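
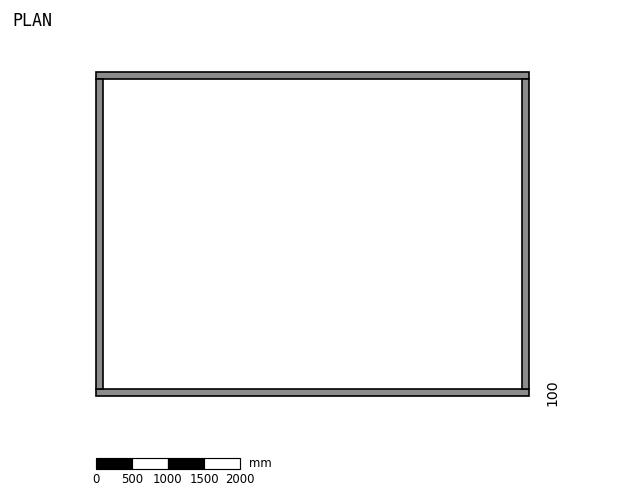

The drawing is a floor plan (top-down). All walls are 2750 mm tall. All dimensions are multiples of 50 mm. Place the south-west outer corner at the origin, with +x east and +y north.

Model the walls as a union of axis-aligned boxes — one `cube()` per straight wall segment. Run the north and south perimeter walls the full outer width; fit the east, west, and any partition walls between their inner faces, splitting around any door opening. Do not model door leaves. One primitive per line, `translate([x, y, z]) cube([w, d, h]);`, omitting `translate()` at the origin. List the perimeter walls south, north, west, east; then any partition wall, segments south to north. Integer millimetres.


cube([6000, 100, 2750]);
translate([0, 4400, 0]) cube([6000, 100, 2750]);
translate([0, 100, 0]) cube([100, 4300, 2750]);
translate([5900, 100, 0]) cube([100, 4300, 2750]);


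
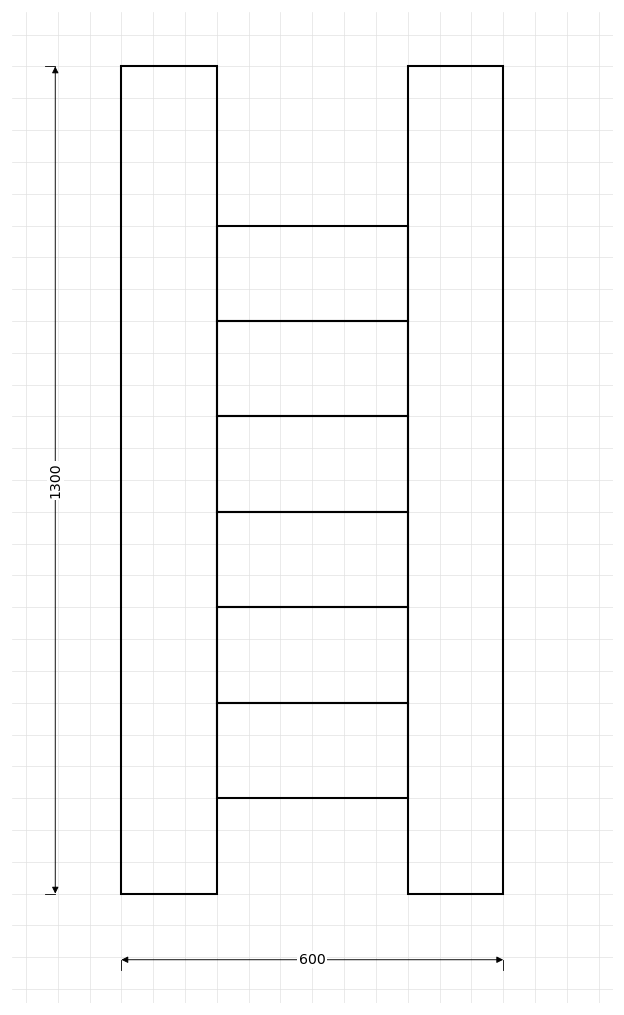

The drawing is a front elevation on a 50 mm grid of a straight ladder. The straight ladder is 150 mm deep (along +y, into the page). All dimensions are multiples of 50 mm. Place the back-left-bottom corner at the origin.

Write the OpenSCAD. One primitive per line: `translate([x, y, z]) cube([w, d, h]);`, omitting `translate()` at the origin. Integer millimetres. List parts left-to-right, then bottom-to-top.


cube([150, 150, 1300]);
translate([150, 0, 150]) cube([300, 150, 150]);
translate([150, 0, 300]) cube([300, 150, 150]);
translate([150, 0, 450]) cube([300, 150, 150]);
translate([150, 0, 600]) cube([300, 150, 150]);
translate([150, 0, 750]) cube([300, 150, 150]);
translate([150, 0, 900]) cube([300, 150, 150]);
translate([450, 0, 0]) cube([150, 150, 1300]);


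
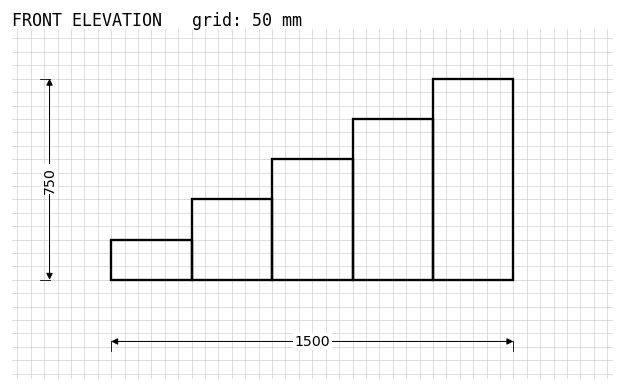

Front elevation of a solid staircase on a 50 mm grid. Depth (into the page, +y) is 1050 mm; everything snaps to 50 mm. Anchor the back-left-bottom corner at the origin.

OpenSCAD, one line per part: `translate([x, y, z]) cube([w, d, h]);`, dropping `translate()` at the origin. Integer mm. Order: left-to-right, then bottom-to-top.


cube([300, 1050, 150]);
translate([300, 0, 0]) cube([300, 1050, 300]);
translate([600, 0, 0]) cube([300, 1050, 450]);
translate([900, 0, 0]) cube([300, 1050, 600]);
translate([1200, 0, 0]) cube([300, 1050, 750]);


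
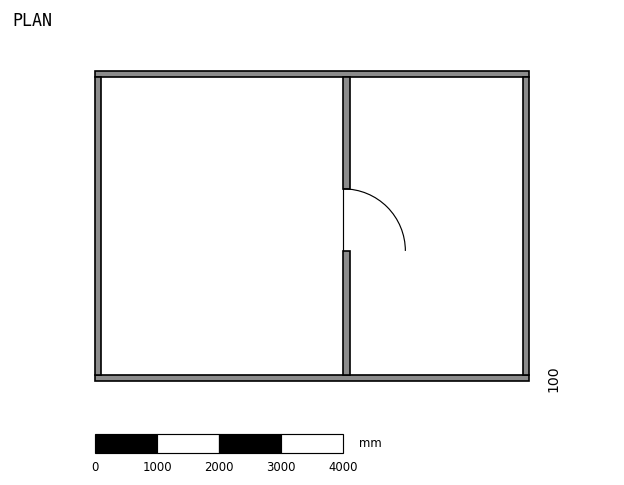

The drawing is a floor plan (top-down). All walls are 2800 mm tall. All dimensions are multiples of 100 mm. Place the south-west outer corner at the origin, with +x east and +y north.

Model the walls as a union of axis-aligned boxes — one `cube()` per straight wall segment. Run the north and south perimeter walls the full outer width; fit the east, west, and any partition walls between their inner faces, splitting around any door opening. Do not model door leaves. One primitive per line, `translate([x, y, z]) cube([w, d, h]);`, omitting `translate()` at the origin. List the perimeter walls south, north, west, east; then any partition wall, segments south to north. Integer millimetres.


cube([7000, 100, 2800]);
translate([0, 4900, 0]) cube([7000, 100, 2800]);
translate([0, 100, 0]) cube([100, 4800, 2800]);
translate([6900, 100, 0]) cube([100, 4800, 2800]);
translate([4000, 100, 0]) cube([100, 2000, 2800]);
translate([4000, 3100, 0]) cube([100, 1800, 2800]);


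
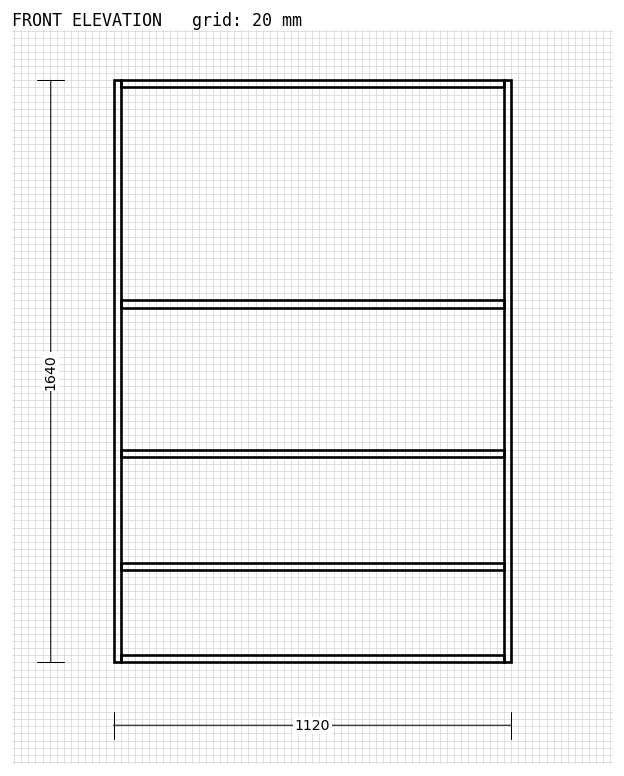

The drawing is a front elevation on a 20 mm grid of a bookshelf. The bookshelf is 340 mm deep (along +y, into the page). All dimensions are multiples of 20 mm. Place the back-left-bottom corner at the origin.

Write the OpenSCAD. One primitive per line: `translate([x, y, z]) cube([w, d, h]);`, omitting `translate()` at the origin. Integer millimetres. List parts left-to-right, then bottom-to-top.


cube([20, 340, 1640]);
translate([20, 0, 0]) cube([1080, 340, 20]);
translate([20, 0, 260]) cube([1080, 340, 20]);
translate([20, 0, 580]) cube([1080, 340, 20]);
translate([20, 0, 1000]) cube([1080, 340, 20]);
translate([20, 0, 1620]) cube([1080, 340, 20]);
translate([1100, 0, 0]) cube([20, 340, 1640]);


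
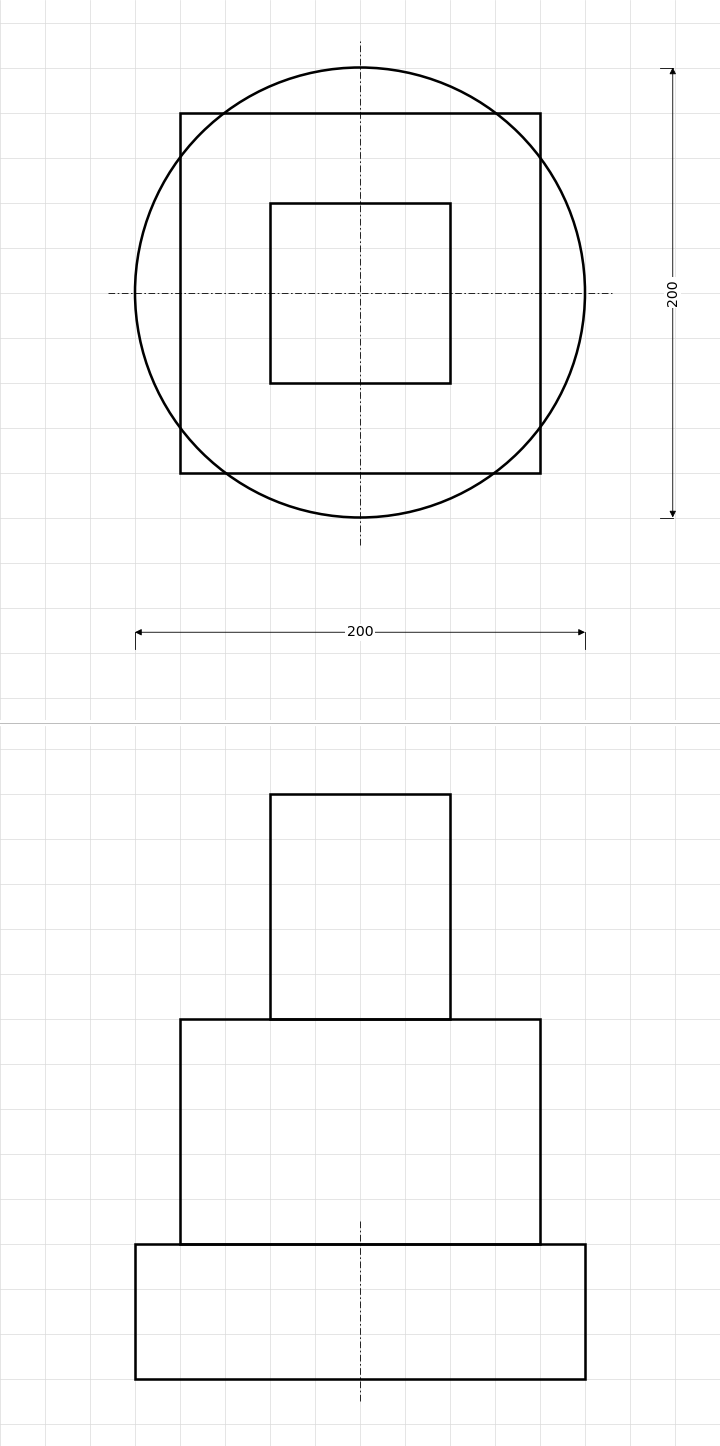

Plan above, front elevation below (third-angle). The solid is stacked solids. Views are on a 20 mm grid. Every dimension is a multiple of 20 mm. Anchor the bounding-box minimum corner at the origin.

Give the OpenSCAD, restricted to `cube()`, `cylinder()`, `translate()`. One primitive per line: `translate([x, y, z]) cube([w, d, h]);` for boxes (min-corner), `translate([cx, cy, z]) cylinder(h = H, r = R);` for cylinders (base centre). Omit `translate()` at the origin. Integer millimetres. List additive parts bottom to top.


translate([100, 100, 0]) cylinder(h = 60, r = 100);
translate([20, 20, 60]) cube([160, 160, 100]);
translate([60, 60, 160]) cube([80, 80, 100]);


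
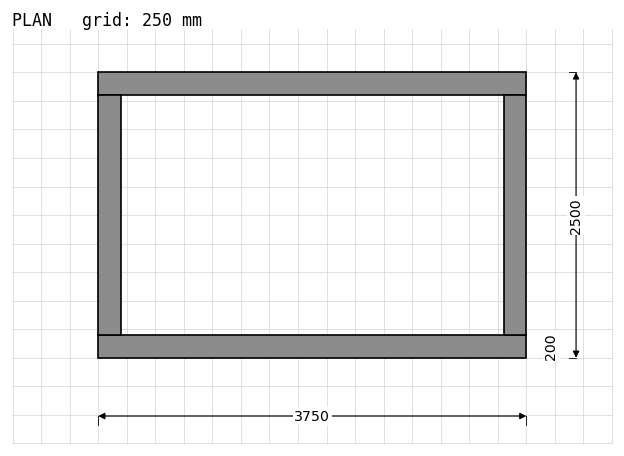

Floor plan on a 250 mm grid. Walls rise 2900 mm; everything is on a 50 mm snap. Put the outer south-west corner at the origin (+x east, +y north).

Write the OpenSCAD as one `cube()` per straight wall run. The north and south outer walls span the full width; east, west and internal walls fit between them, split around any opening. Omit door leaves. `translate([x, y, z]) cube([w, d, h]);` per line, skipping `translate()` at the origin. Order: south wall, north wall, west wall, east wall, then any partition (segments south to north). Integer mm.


cube([3750, 200, 2900]);
translate([0, 2300, 0]) cube([3750, 200, 2900]);
translate([0, 200, 0]) cube([200, 2100, 2900]);
translate([3550, 200, 0]) cube([200, 2100, 2900]);


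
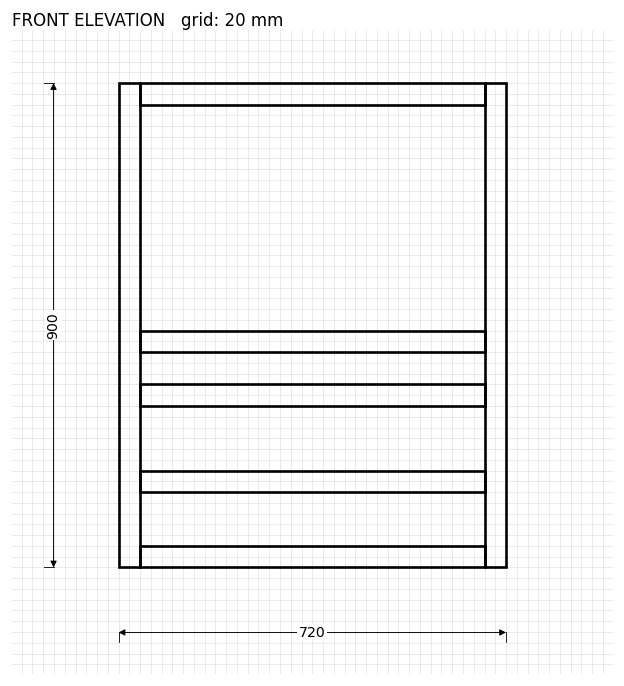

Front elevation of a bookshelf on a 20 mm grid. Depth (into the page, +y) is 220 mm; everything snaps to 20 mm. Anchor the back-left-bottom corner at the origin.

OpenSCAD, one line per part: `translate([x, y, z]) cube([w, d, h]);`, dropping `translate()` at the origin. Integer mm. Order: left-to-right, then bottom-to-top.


cube([40, 220, 900]);
translate([40, 0, 0]) cube([640, 220, 40]);
translate([40, 0, 140]) cube([640, 220, 40]);
translate([40, 0, 300]) cube([640, 220, 40]);
translate([40, 0, 400]) cube([640, 220, 40]);
translate([40, 0, 860]) cube([640, 220, 40]);
translate([680, 0, 0]) cube([40, 220, 900]);


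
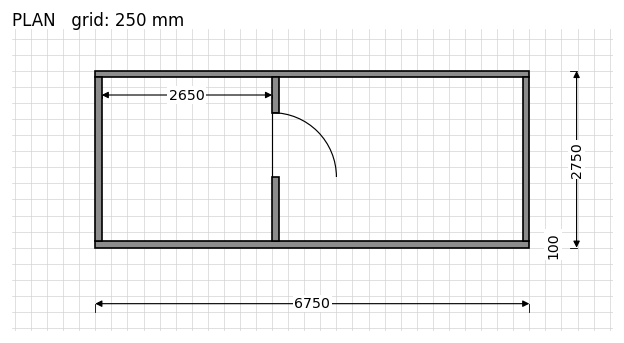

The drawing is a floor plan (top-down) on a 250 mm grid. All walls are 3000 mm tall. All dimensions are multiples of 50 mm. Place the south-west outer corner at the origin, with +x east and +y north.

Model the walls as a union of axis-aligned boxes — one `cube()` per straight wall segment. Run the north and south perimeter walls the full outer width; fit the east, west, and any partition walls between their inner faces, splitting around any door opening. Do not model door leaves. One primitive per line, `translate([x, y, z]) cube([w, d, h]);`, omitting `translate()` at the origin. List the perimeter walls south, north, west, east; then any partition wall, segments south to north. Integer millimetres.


cube([6750, 100, 3000]);
translate([0, 2650, 0]) cube([6750, 100, 3000]);
translate([0, 100, 0]) cube([100, 2550, 3000]);
translate([6650, 100, 0]) cube([100, 2550, 3000]);
translate([2750, 100, 0]) cube([100, 1000, 3000]);
translate([2750, 2100, 0]) cube([100, 550, 3000]);


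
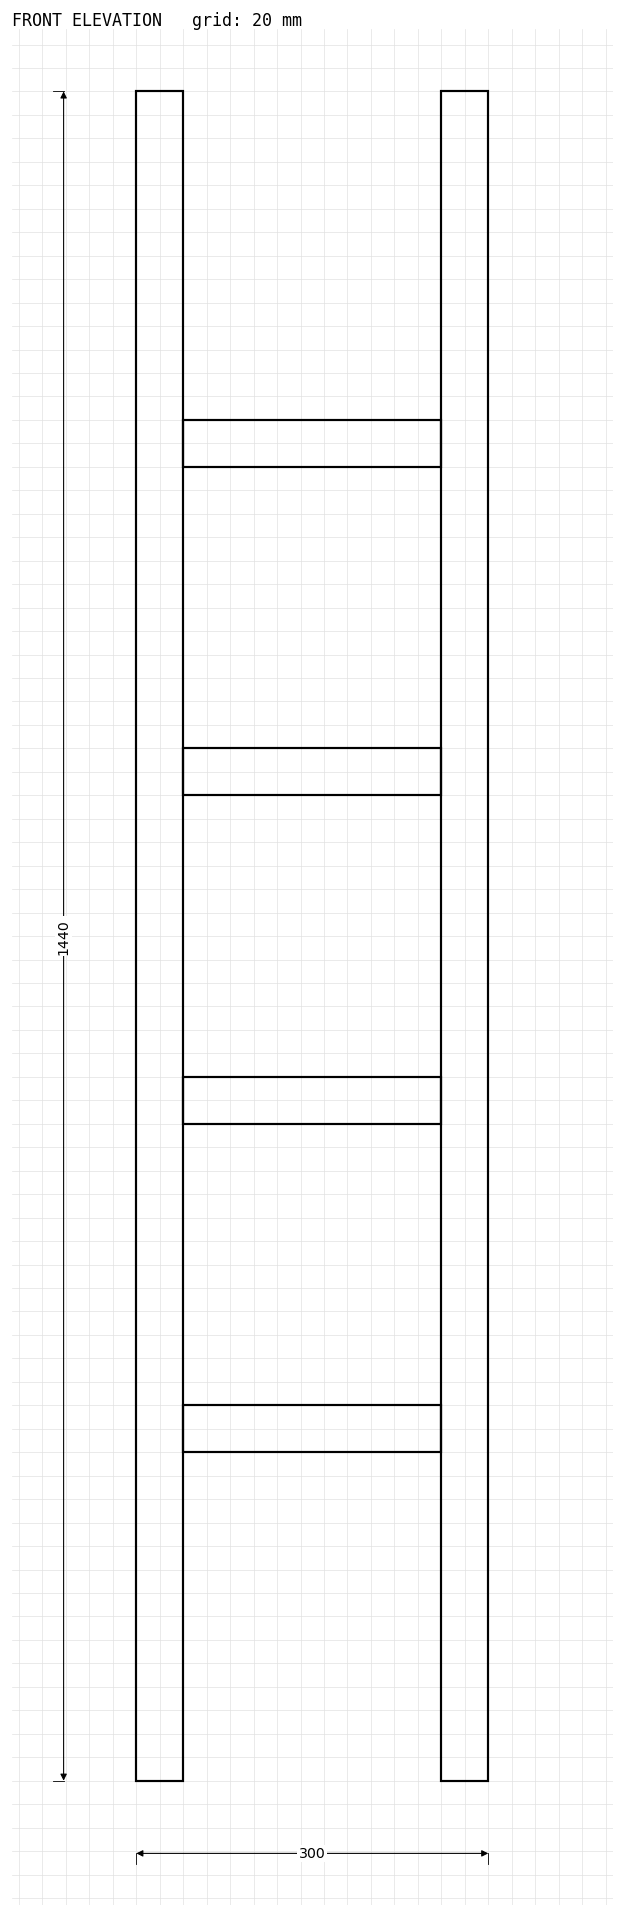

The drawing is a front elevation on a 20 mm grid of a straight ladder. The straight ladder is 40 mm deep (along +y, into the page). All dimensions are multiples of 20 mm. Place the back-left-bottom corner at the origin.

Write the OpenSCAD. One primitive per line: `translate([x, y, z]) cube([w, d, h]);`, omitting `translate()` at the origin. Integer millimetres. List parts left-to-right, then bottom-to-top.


cube([40, 40, 1440]);
translate([40, 0, 280]) cube([220, 40, 40]);
translate([40, 0, 560]) cube([220, 40, 40]);
translate([40, 0, 840]) cube([220, 40, 40]);
translate([40, 0, 1120]) cube([220, 40, 40]);
translate([260, 0, 0]) cube([40, 40, 1440]);


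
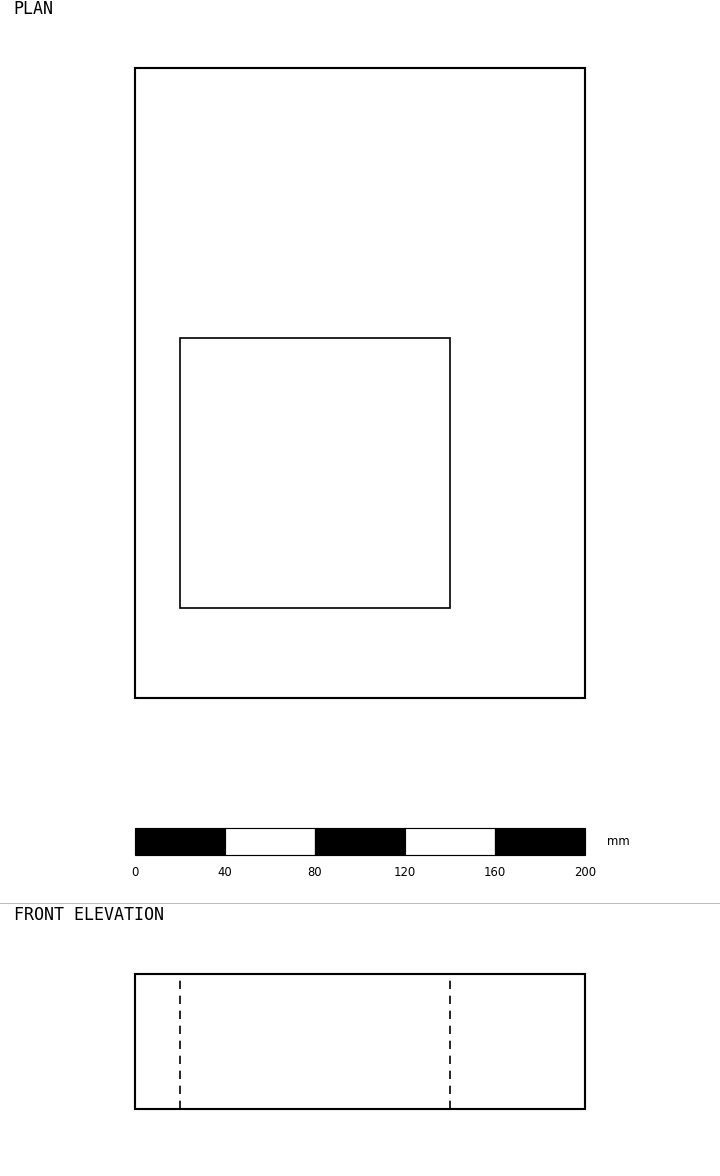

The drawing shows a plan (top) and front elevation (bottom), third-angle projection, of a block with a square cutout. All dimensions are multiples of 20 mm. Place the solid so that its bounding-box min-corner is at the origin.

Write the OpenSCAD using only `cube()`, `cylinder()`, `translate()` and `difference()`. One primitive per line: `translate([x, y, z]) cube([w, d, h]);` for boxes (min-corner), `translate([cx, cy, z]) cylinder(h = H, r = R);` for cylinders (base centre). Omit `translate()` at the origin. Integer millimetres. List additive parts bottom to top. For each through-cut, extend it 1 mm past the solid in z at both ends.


difference() {
  cube([200, 280, 60]);
  translate([20, 40, -1]) cube([120, 120, 62]);
}


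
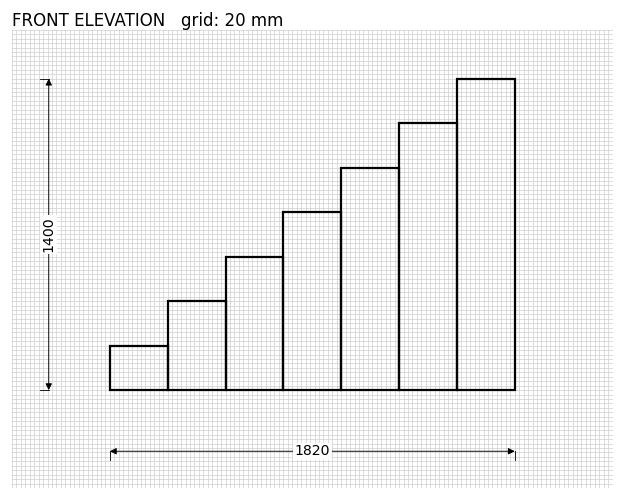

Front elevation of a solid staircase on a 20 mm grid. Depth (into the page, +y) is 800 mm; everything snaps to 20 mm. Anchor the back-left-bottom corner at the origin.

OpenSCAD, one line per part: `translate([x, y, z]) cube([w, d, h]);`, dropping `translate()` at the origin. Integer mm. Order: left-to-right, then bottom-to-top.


cube([260, 800, 200]);
translate([260, 0, 0]) cube([260, 800, 400]);
translate([520, 0, 0]) cube([260, 800, 600]);
translate([780, 0, 0]) cube([260, 800, 800]);
translate([1040, 0, 0]) cube([260, 800, 1000]);
translate([1300, 0, 0]) cube([260, 800, 1200]);
translate([1560, 0, 0]) cube([260, 800, 1400]);


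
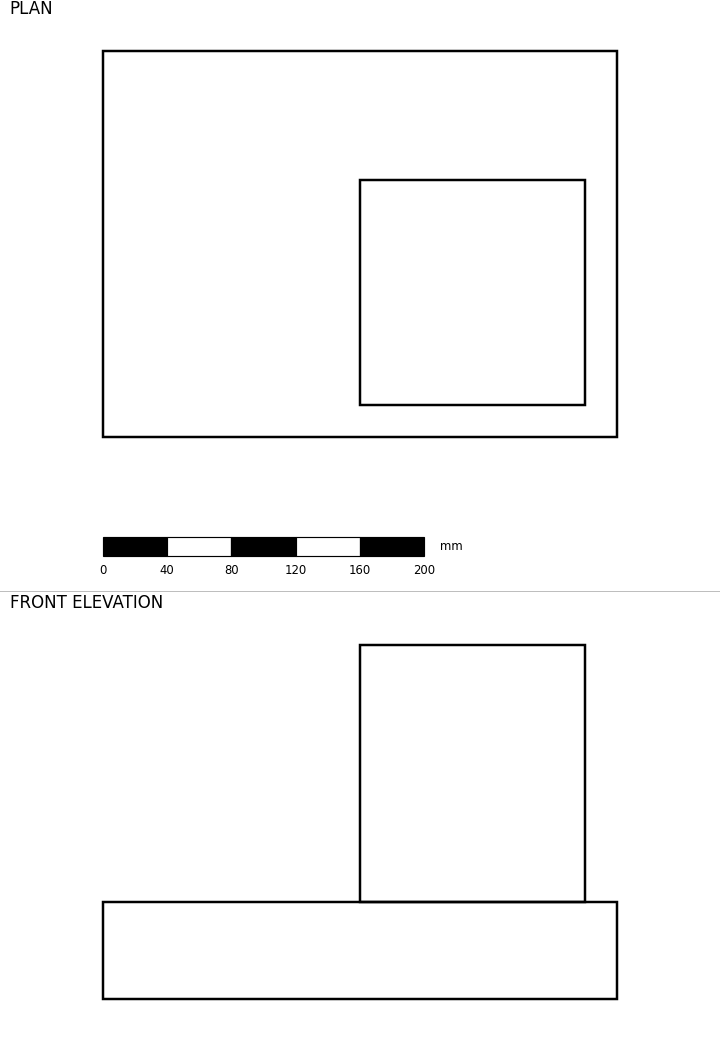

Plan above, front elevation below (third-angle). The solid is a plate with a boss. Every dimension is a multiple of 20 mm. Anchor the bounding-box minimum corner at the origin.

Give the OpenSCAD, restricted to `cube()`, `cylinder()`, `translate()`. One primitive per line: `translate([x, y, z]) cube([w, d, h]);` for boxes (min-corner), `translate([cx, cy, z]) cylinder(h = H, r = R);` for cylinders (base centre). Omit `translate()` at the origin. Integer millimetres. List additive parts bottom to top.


cube([320, 240, 60]);
translate([160, 20, 60]) cube([140, 140, 160]);


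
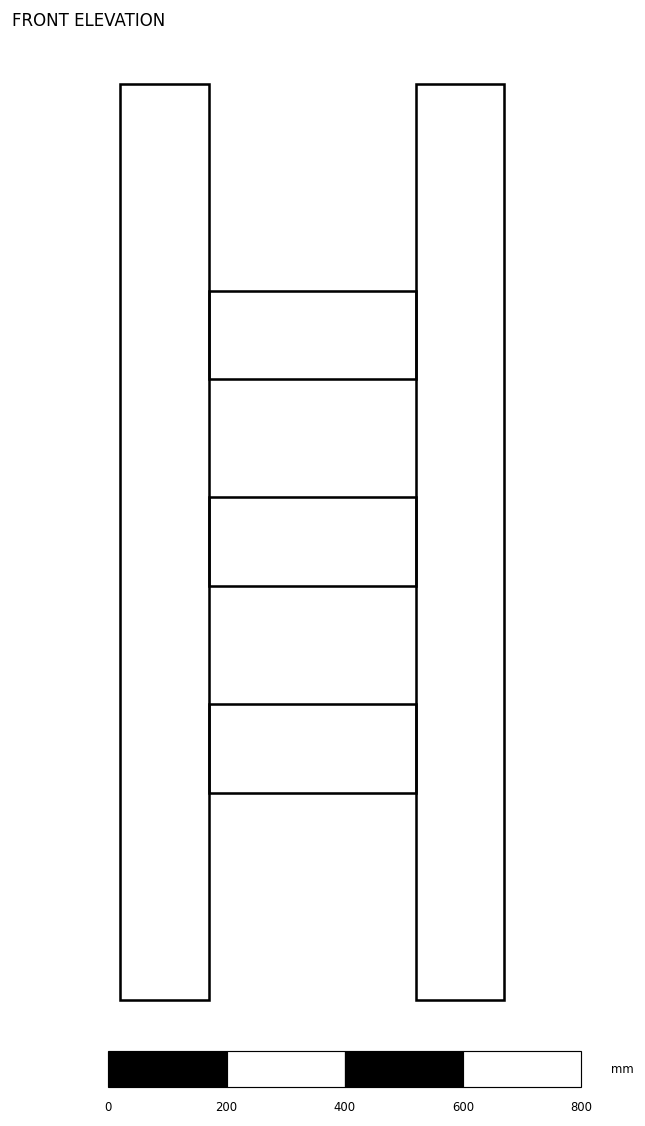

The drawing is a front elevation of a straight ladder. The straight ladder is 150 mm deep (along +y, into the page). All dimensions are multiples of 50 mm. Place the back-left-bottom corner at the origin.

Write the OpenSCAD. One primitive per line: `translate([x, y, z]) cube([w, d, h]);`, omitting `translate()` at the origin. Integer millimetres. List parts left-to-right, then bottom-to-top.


cube([150, 150, 1550]);
translate([150, 0, 350]) cube([350, 150, 150]);
translate([150, 0, 700]) cube([350, 150, 150]);
translate([150, 0, 1050]) cube([350, 150, 150]);
translate([500, 0, 0]) cube([150, 150, 1550]);


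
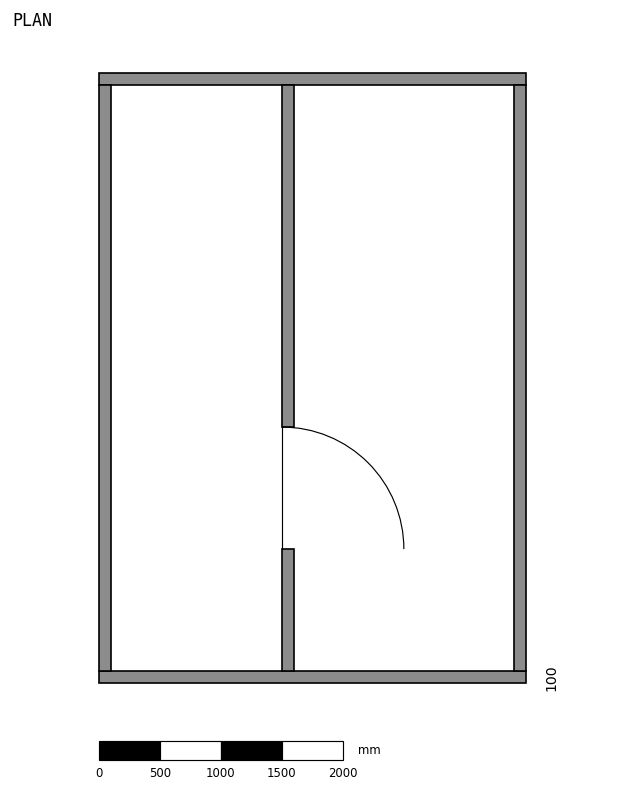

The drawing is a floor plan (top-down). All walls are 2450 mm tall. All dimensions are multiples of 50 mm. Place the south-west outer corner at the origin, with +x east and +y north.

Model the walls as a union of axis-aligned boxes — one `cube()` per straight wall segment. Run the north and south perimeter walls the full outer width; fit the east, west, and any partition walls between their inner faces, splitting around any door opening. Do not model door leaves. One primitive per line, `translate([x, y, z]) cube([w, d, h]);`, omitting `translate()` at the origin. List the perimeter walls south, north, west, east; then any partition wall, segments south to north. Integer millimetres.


cube([3500, 100, 2450]);
translate([0, 4900, 0]) cube([3500, 100, 2450]);
translate([0, 100, 0]) cube([100, 4800, 2450]);
translate([3400, 100, 0]) cube([100, 4800, 2450]);
translate([1500, 100, 0]) cube([100, 1000, 2450]);
translate([1500, 2100, 0]) cube([100, 2800, 2450]);


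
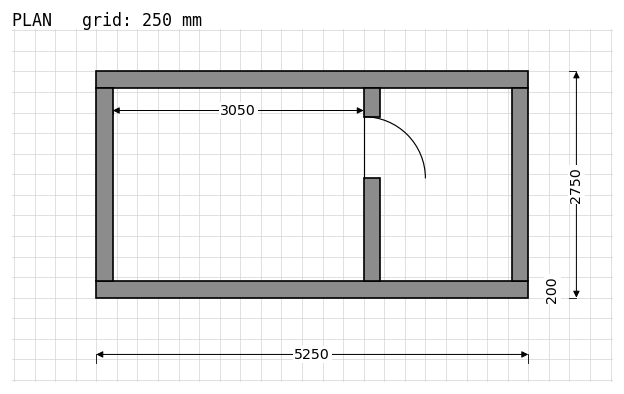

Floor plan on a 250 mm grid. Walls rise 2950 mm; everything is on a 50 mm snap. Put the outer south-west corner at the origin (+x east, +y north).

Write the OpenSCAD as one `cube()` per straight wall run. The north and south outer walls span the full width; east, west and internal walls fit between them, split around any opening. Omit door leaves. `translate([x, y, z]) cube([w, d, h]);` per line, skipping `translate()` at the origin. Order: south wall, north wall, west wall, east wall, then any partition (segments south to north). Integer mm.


cube([5250, 200, 2950]);
translate([0, 2550, 0]) cube([5250, 200, 2950]);
translate([0, 200, 0]) cube([200, 2350, 2950]);
translate([5050, 200, 0]) cube([200, 2350, 2950]);
translate([3250, 200, 0]) cube([200, 1250, 2950]);
translate([3250, 2200, 0]) cube([200, 350, 2950]);


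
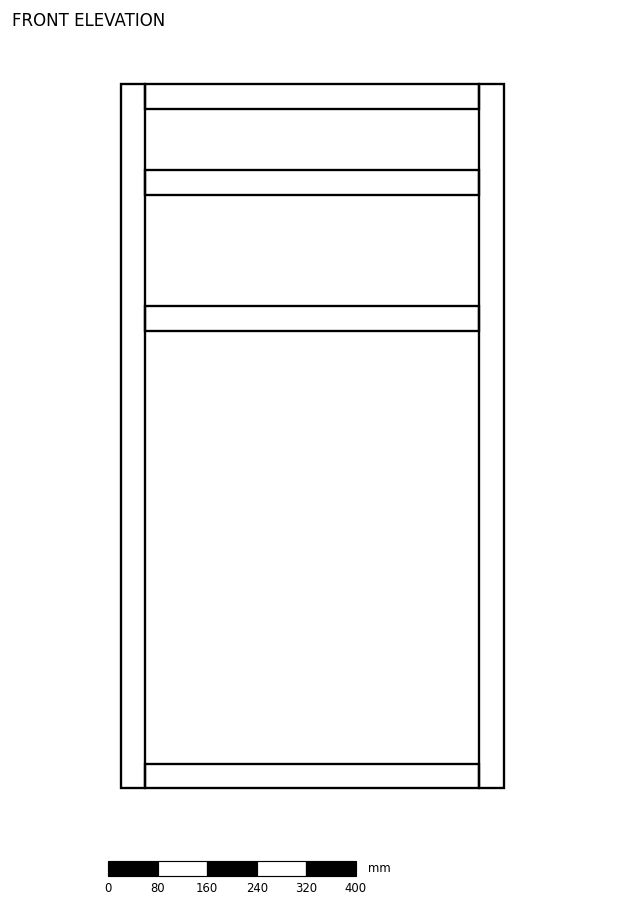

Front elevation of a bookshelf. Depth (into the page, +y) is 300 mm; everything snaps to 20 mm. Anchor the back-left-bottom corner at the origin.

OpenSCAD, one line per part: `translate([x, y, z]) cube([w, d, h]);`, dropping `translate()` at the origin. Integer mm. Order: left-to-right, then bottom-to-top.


cube([40, 300, 1140]);
translate([40, 0, 0]) cube([540, 300, 40]);
translate([40, 0, 740]) cube([540, 300, 40]);
translate([40, 0, 960]) cube([540, 300, 40]);
translate([40, 0, 1100]) cube([540, 300, 40]);
translate([580, 0, 0]) cube([40, 300, 1140]);


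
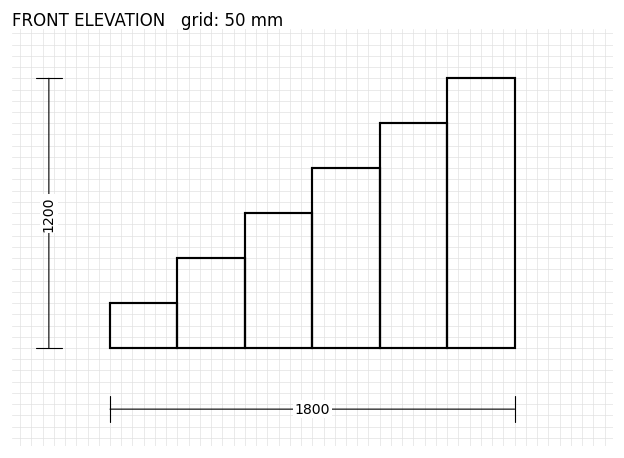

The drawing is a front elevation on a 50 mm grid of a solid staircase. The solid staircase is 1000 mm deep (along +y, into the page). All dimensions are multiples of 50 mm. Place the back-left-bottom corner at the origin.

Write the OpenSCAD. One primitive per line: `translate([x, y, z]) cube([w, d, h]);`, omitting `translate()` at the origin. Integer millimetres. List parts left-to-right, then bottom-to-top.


cube([300, 1000, 200]);
translate([300, 0, 0]) cube([300, 1000, 400]);
translate([600, 0, 0]) cube([300, 1000, 600]);
translate([900, 0, 0]) cube([300, 1000, 800]);
translate([1200, 0, 0]) cube([300, 1000, 1000]);
translate([1500, 0, 0]) cube([300, 1000, 1200]);


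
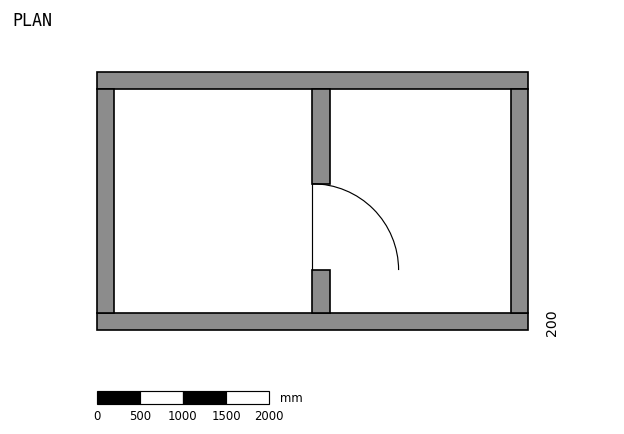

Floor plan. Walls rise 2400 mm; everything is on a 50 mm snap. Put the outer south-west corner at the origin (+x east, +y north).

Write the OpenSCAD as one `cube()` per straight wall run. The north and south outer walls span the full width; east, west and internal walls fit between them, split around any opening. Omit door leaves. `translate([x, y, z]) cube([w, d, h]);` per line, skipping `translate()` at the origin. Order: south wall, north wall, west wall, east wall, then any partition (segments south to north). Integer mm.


cube([5000, 200, 2400]);
translate([0, 2800, 0]) cube([5000, 200, 2400]);
translate([0, 200, 0]) cube([200, 2600, 2400]);
translate([4800, 200, 0]) cube([200, 2600, 2400]);
translate([2500, 200, 0]) cube([200, 500, 2400]);
translate([2500, 1700, 0]) cube([200, 1100, 2400]);


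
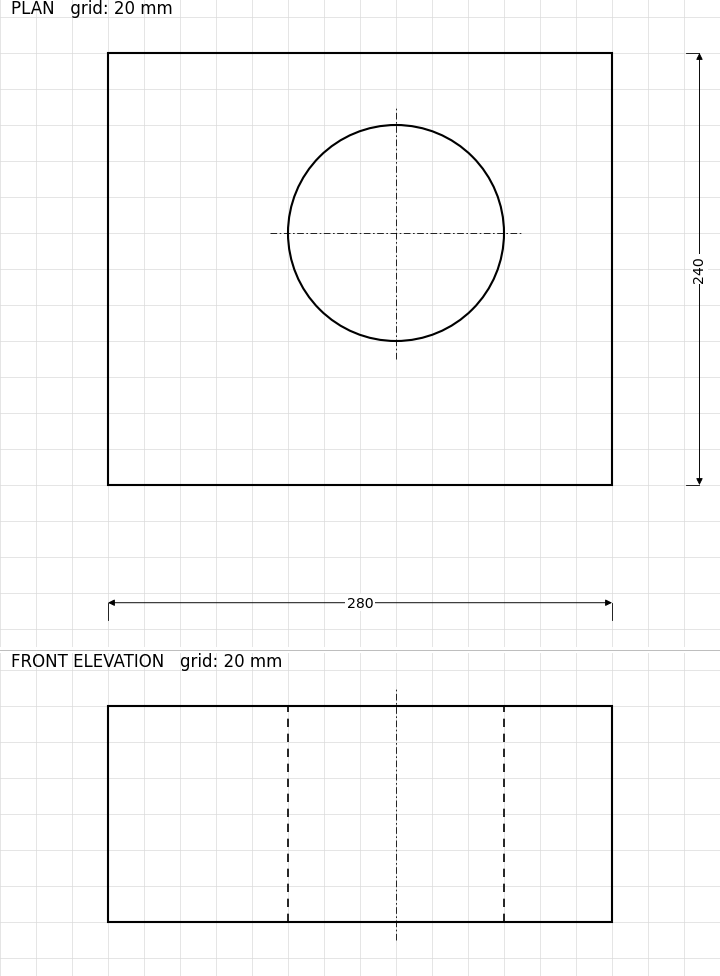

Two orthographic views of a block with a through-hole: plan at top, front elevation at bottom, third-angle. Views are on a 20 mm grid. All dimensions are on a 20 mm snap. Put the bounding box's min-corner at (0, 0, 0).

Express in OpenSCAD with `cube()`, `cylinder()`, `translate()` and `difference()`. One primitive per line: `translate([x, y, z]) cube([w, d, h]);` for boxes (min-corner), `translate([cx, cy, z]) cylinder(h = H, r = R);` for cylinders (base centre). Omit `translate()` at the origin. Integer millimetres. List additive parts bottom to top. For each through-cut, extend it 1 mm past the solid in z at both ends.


difference() {
  cube([280, 240, 120]);
  translate([160, 140, -1]) cylinder(h = 122, r = 60);
}


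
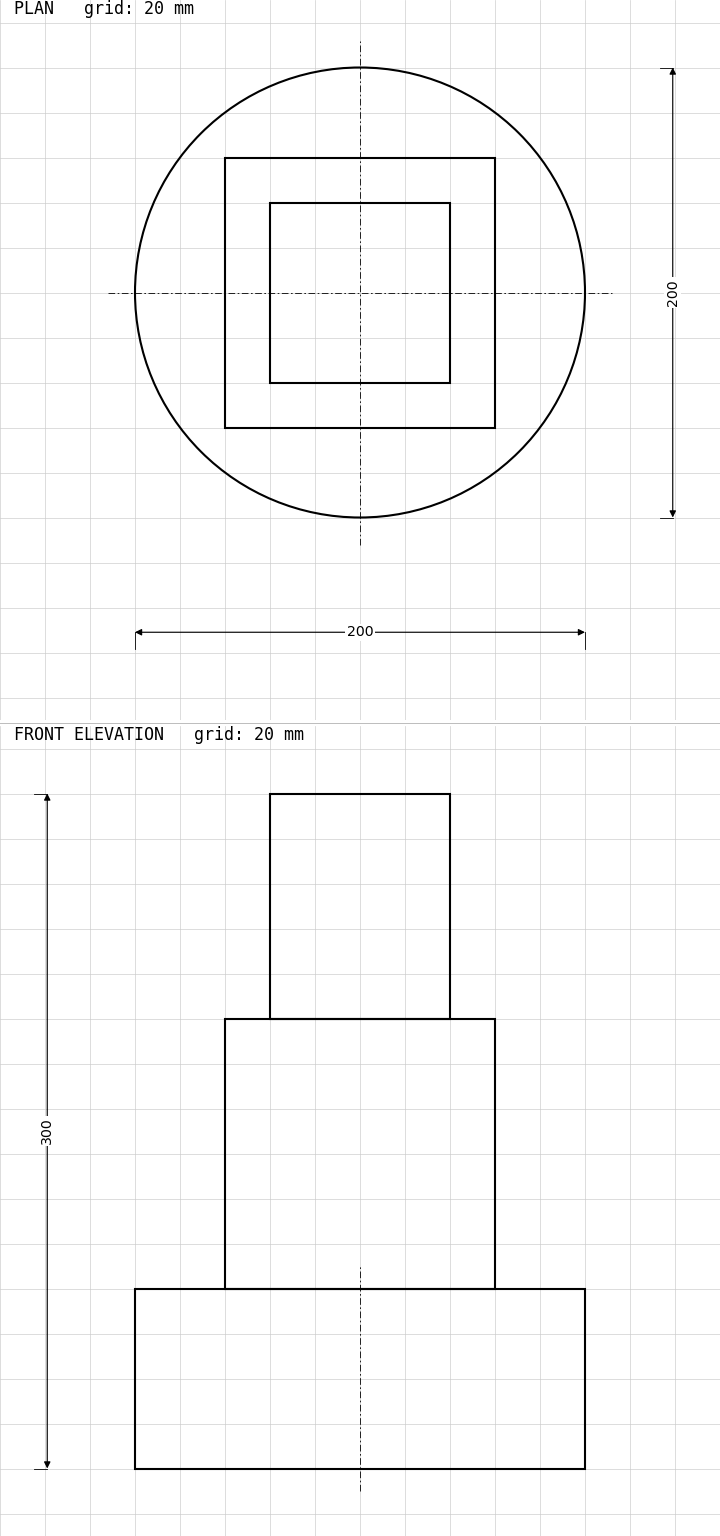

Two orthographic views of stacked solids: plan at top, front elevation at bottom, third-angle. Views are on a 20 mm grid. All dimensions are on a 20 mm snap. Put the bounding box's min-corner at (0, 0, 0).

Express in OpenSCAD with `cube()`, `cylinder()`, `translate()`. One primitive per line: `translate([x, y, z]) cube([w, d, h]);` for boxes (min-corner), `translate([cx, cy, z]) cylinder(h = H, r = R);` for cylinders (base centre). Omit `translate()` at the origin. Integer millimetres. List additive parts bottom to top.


translate([100, 100, 0]) cylinder(h = 80, r = 100);
translate([40, 40, 80]) cube([120, 120, 120]);
translate([60, 60, 200]) cube([80, 80, 100]);


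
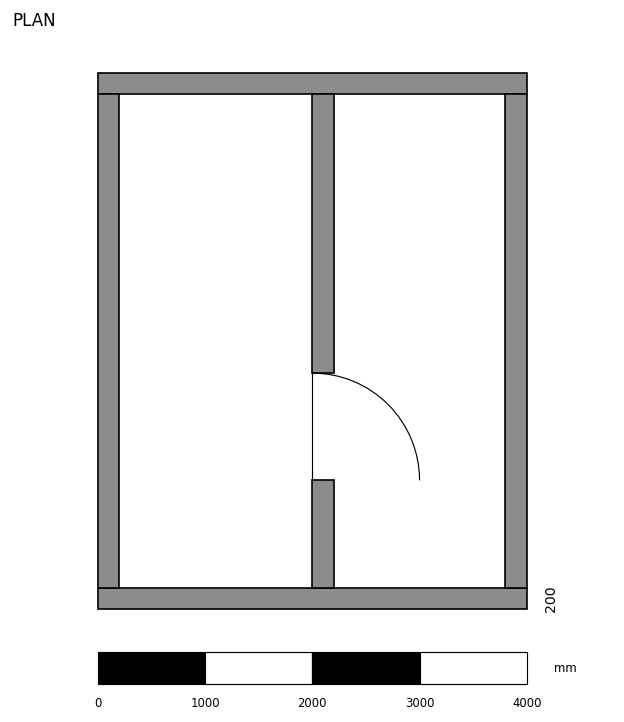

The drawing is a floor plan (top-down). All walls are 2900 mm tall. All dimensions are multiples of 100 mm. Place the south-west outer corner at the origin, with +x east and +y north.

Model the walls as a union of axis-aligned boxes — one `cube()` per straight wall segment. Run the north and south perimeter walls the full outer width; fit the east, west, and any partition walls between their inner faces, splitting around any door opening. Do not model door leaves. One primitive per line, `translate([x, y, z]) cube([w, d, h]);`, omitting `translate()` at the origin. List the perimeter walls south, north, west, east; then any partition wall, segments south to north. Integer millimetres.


cube([4000, 200, 2900]);
translate([0, 4800, 0]) cube([4000, 200, 2900]);
translate([0, 200, 0]) cube([200, 4600, 2900]);
translate([3800, 200, 0]) cube([200, 4600, 2900]);
translate([2000, 200, 0]) cube([200, 1000, 2900]);
translate([2000, 2200, 0]) cube([200, 2600, 2900]);


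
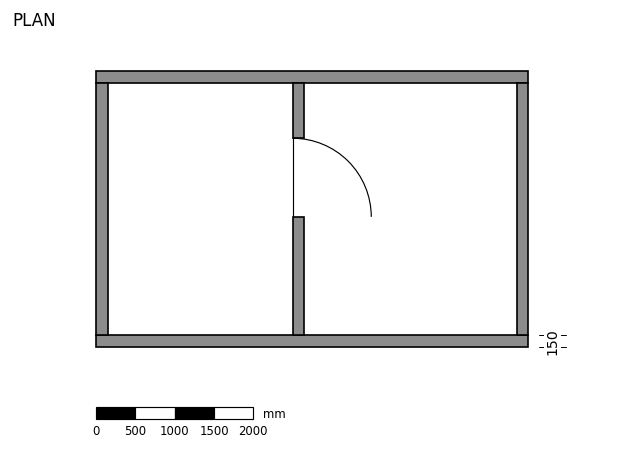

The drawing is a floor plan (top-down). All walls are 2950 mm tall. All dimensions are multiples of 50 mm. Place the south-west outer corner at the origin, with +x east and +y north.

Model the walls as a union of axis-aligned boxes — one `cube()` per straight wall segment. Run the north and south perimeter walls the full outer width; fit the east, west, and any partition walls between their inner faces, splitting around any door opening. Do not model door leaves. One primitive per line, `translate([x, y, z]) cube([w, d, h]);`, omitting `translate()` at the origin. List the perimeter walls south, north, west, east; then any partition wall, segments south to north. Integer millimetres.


cube([5500, 150, 2950]);
translate([0, 3350, 0]) cube([5500, 150, 2950]);
translate([0, 150, 0]) cube([150, 3200, 2950]);
translate([5350, 150, 0]) cube([150, 3200, 2950]);
translate([2500, 150, 0]) cube([150, 1500, 2950]);
translate([2500, 2650, 0]) cube([150, 700, 2950]);


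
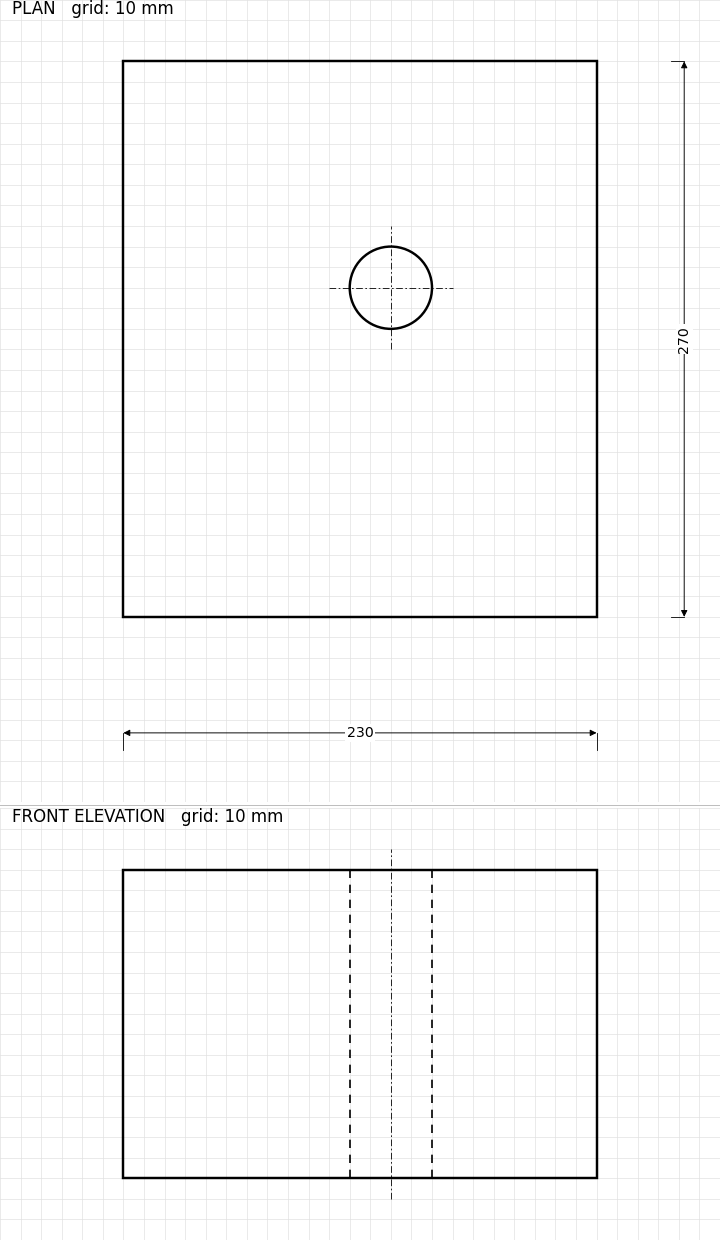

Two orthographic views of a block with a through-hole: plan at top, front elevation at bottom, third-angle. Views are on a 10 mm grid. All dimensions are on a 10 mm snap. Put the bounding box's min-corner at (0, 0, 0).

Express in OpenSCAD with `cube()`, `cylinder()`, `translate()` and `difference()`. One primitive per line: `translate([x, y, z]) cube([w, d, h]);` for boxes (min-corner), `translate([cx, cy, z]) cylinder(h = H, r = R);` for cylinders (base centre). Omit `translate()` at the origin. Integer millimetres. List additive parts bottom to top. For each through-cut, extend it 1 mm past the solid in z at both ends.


difference() {
  cube([230, 270, 150]);
  translate([130, 160, -1]) cylinder(h = 152, r = 20);
}


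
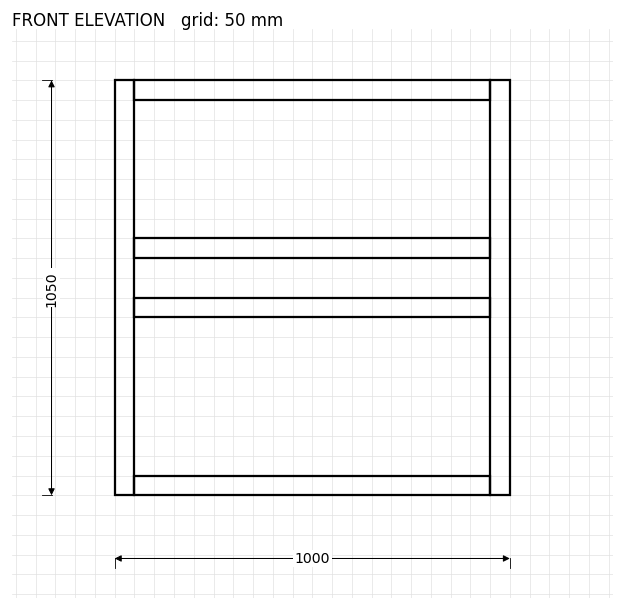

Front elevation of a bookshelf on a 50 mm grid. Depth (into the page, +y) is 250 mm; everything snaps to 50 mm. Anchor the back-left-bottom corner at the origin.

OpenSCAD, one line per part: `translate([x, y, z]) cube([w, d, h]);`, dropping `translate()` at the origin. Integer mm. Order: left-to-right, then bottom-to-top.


cube([50, 250, 1050]);
translate([50, 0, 0]) cube([900, 250, 50]);
translate([50, 0, 450]) cube([900, 250, 50]);
translate([50, 0, 600]) cube([900, 250, 50]);
translate([50, 0, 1000]) cube([900, 250, 50]);
translate([950, 0, 0]) cube([50, 250, 1050]);


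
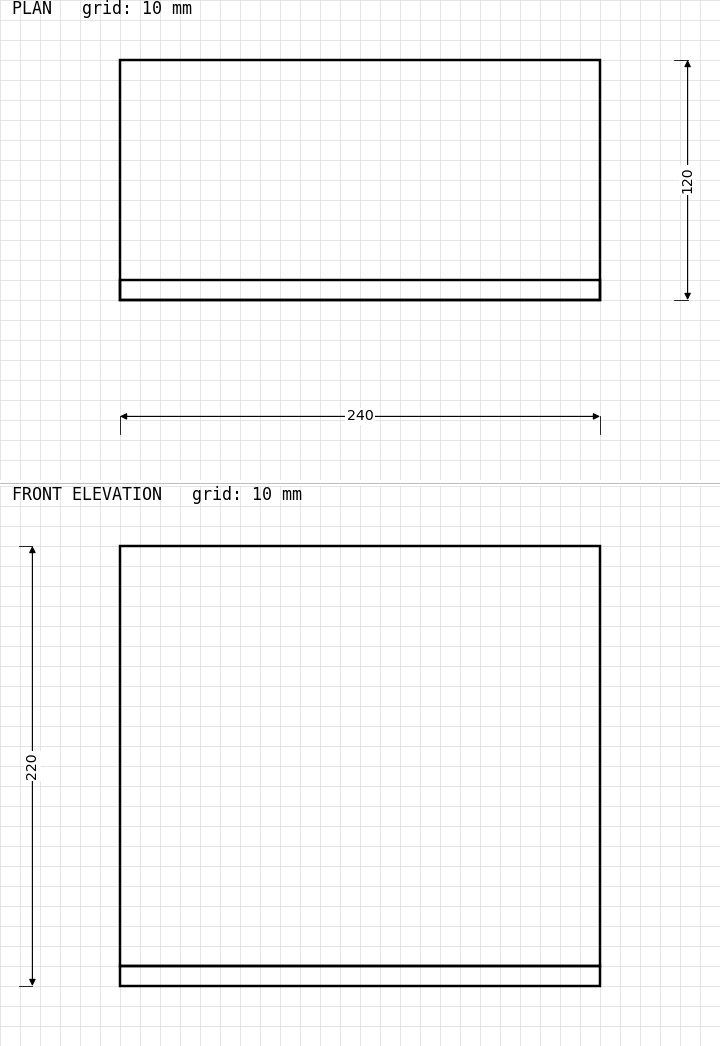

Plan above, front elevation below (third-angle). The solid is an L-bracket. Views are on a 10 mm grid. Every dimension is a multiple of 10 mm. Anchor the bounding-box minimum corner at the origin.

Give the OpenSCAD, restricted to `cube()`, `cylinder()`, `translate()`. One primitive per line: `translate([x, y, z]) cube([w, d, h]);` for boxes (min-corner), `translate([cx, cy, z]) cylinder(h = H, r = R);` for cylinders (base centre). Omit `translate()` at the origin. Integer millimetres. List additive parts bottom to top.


cube([240, 120, 10]);
translate([0, 0, 10]) cube([240, 10, 210]);


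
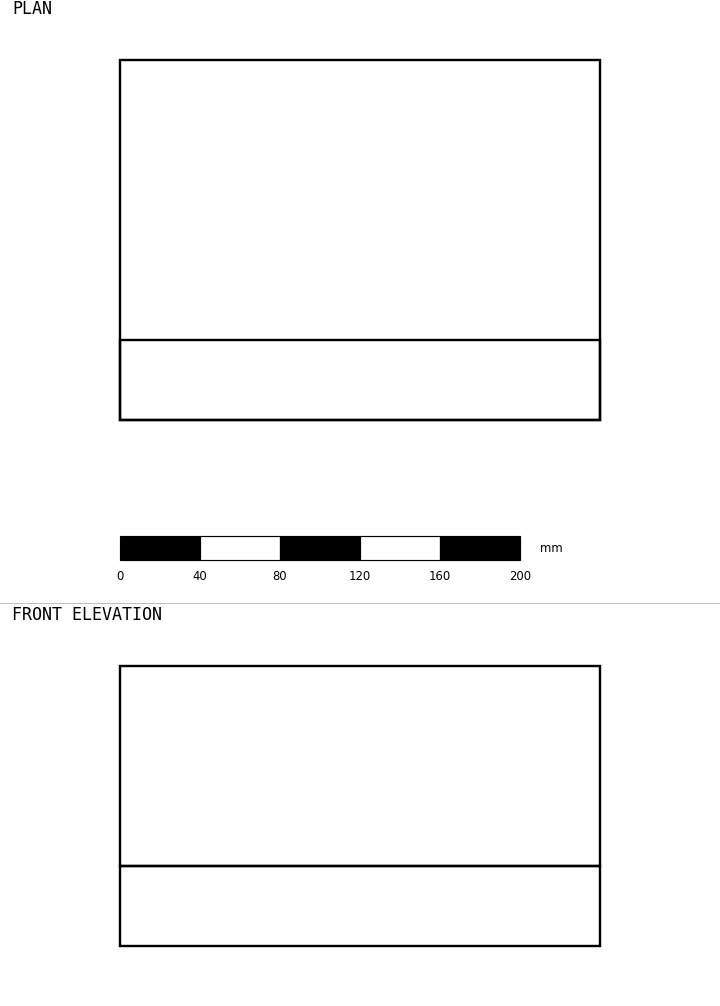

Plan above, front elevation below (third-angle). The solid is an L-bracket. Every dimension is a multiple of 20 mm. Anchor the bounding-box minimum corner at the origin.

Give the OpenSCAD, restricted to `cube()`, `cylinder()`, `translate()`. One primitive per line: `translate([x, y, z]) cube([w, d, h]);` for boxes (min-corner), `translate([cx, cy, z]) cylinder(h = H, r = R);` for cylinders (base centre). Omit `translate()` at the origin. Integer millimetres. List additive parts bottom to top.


cube([240, 180, 40]);
translate([0, 0, 40]) cube([240, 40, 100]);


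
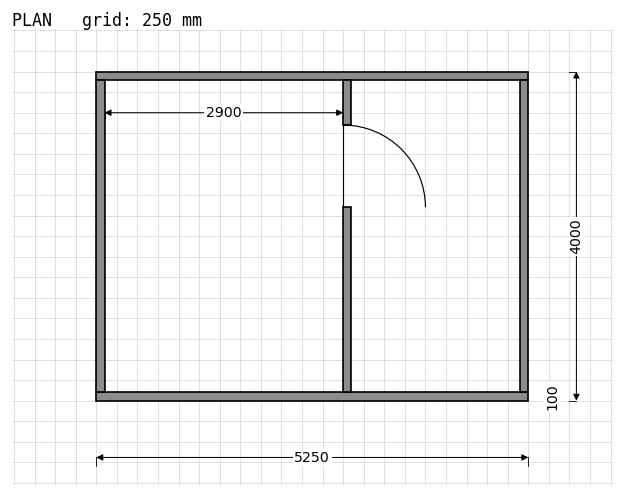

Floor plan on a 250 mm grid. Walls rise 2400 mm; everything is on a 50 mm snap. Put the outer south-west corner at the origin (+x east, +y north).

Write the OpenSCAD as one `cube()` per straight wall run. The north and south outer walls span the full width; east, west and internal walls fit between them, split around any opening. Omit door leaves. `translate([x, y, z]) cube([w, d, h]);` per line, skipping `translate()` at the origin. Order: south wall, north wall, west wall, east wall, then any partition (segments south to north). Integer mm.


cube([5250, 100, 2400]);
translate([0, 3900, 0]) cube([5250, 100, 2400]);
translate([0, 100, 0]) cube([100, 3800, 2400]);
translate([5150, 100, 0]) cube([100, 3800, 2400]);
translate([3000, 100, 0]) cube([100, 2250, 2400]);
translate([3000, 3350, 0]) cube([100, 550, 2400]);


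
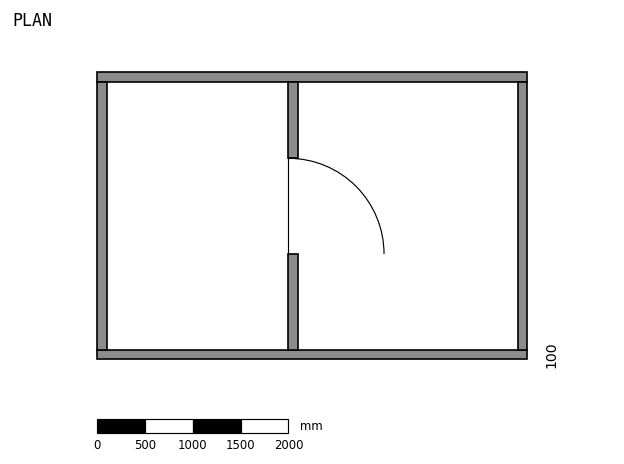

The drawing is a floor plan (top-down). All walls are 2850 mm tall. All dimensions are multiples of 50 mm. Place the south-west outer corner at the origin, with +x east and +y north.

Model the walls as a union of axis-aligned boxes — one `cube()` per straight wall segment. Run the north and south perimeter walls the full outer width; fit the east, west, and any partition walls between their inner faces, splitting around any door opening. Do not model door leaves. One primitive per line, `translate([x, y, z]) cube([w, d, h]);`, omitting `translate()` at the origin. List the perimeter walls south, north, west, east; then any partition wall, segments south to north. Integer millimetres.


cube([4500, 100, 2850]);
translate([0, 2900, 0]) cube([4500, 100, 2850]);
translate([0, 100, 0]) cube([100, 2800, 2850]);
translate([4400, 100, 0]) cube([100, 2800, 2850]);
translate([2000, 100, 0]) cube([100, 1000, 2850]);
translate([2000, 2100, 0]) cube([100, 800, 2850]);


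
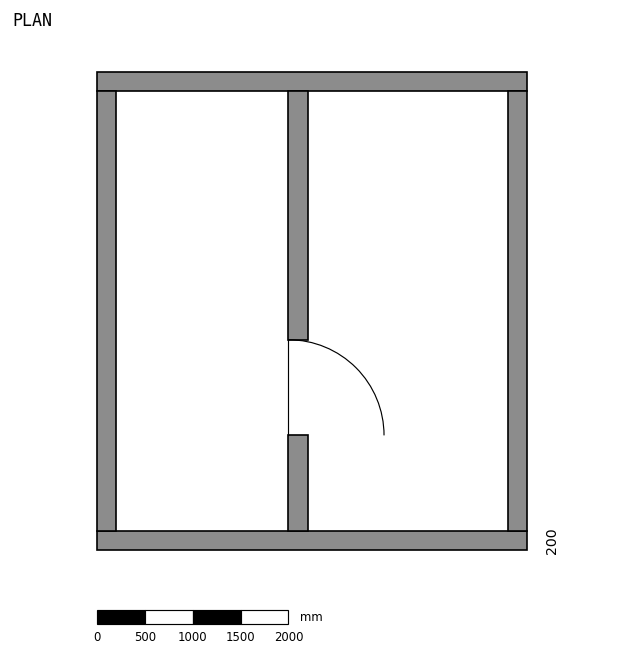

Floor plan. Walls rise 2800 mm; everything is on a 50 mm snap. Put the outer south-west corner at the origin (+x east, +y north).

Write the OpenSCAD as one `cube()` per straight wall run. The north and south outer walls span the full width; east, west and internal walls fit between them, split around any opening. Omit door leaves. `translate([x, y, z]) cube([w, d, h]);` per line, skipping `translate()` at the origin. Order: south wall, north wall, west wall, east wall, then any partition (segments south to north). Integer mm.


cube([4500, 200, 2800]);
translate([0, 4800, 0]) cube([4500, 200, 2800]);
translate([0, 200, 0]) cube([200, 4600, 2800]);
translate([4300, 200, 0]) cube([200, 4600, 2800]);
translate([2000, 200, 0]) cube([200, 1000, 2800]);
translate([2000, 2200, 0]) cube([200, 2600, 2800]);


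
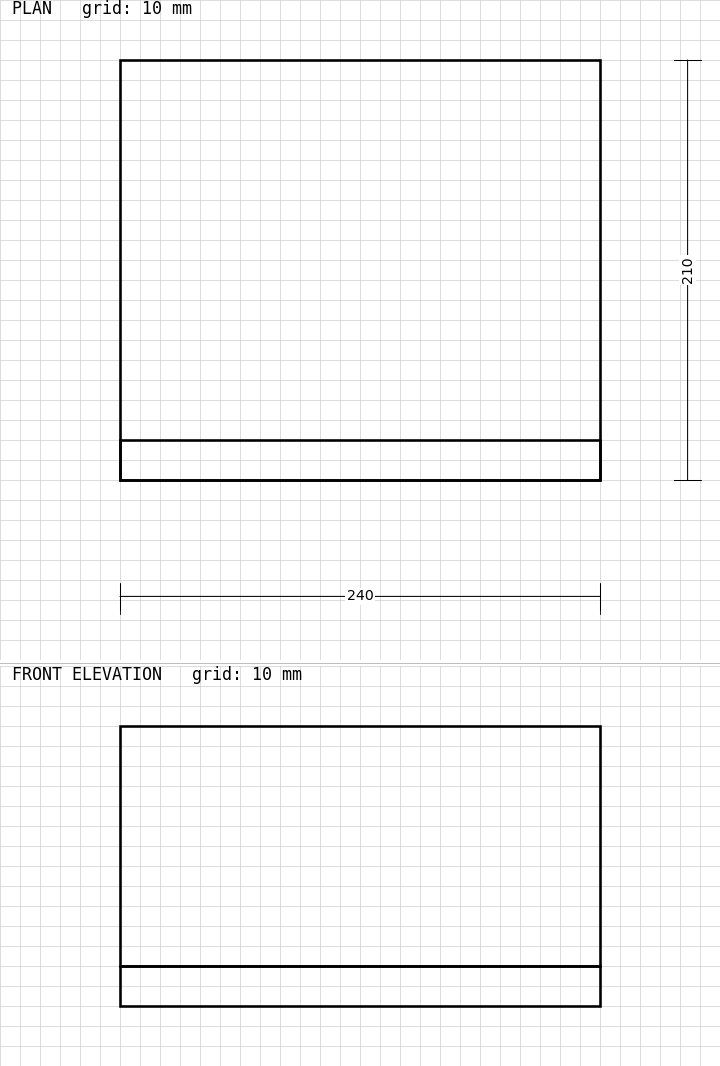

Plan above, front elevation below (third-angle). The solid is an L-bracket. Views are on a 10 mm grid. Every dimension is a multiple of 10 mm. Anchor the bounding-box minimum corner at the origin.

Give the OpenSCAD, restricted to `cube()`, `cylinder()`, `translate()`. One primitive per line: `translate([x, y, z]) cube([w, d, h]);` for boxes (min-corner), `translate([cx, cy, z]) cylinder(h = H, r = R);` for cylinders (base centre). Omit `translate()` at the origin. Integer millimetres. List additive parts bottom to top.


cube([240, 210, 20]);
translate([0, 0, 20]) cube([240, 20, 120]);


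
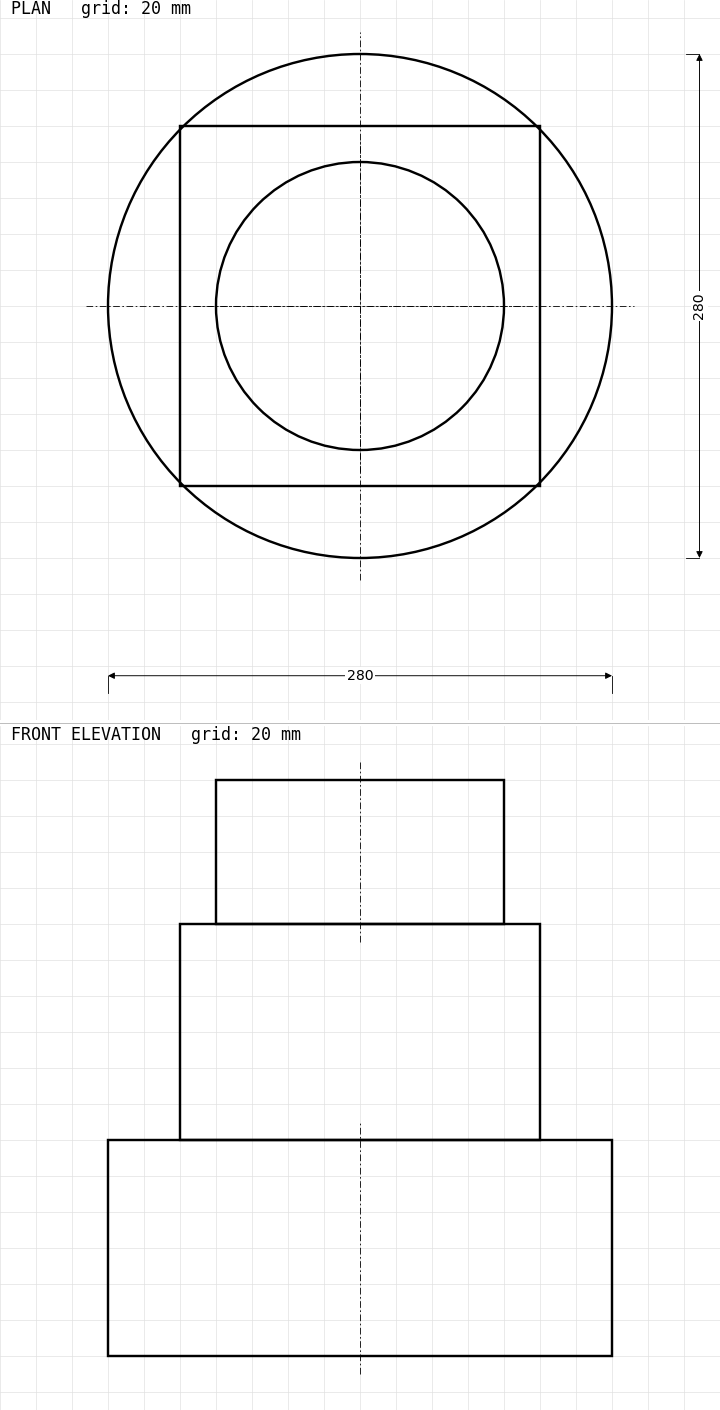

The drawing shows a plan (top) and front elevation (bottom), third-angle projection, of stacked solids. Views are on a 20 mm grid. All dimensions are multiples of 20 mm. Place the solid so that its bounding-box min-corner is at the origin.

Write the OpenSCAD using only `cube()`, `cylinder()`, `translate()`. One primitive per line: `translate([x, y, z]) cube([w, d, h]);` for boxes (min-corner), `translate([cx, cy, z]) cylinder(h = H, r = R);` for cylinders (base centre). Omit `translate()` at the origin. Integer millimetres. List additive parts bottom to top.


translate([140, 140, 0]) cylinder(h = 120, r = 140);
translate([40, 40, 120]) cube([200, 200, 120]);
translate([140, 140, 240]) cylinder(h = 80, r = 80);


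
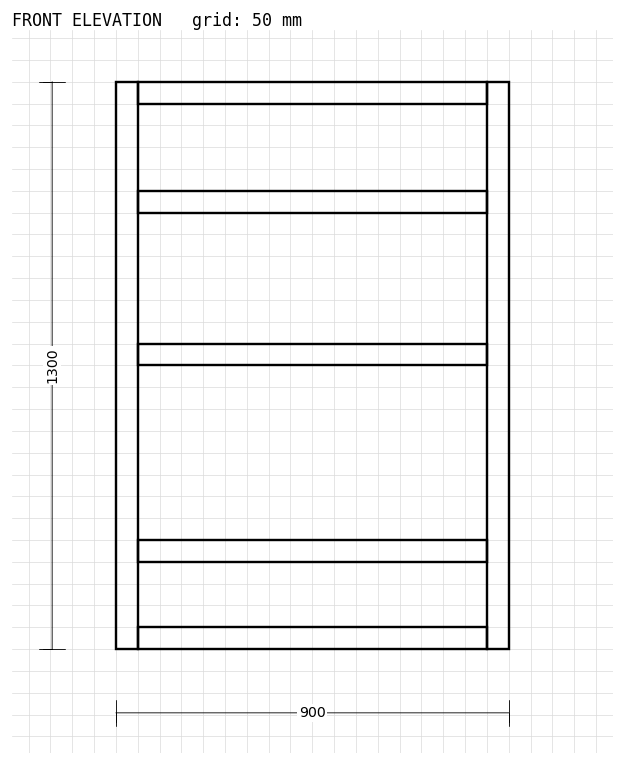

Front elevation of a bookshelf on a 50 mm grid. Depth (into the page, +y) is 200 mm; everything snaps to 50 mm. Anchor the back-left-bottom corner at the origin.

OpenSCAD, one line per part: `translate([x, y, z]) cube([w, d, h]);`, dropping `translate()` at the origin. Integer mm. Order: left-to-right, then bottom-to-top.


cube([50, 200, 1300]);
translate([50, 0, 0]) cube([800, 200, 50]);
translate([50, 0, 200]) cube([800, 200, 50]);
translate([50, 0, 650]) cube([800, 200, 50]);
translate([50, 0, 1000]) cube([800, 200, 50]);
translate([50, 0, 1250]) cube([800, 200, 50]);
translate([850, 0, 0]) cube([50, 200, 1300]);


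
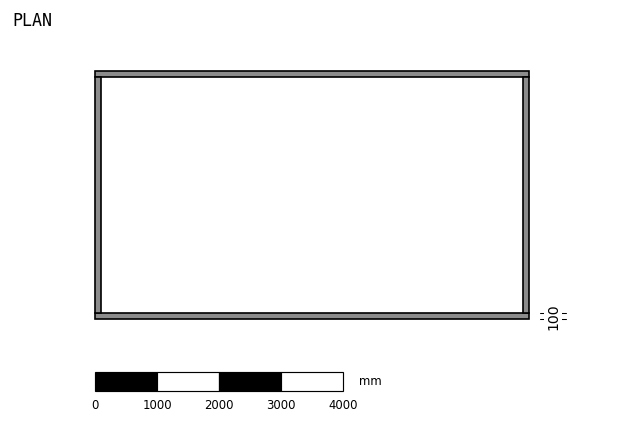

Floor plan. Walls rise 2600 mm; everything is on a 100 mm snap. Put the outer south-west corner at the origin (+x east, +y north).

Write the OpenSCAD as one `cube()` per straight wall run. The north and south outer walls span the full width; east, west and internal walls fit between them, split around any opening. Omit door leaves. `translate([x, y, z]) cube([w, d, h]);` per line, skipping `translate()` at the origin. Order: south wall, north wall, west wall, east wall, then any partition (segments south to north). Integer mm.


cube([7000, 100, 2600]);
translate([0, 3900, 0]) cube([7000, 100, 2600]);
translate([0, 100, 0]) cube([100, 3800, 2600]);
translate([6900, 100, 0]) cube([100, 3800, 2600]);


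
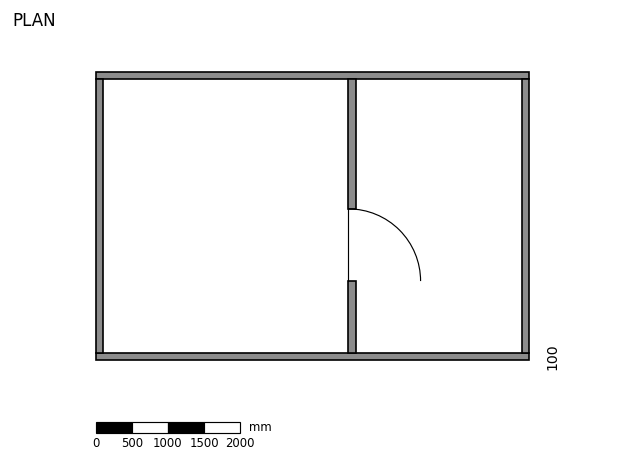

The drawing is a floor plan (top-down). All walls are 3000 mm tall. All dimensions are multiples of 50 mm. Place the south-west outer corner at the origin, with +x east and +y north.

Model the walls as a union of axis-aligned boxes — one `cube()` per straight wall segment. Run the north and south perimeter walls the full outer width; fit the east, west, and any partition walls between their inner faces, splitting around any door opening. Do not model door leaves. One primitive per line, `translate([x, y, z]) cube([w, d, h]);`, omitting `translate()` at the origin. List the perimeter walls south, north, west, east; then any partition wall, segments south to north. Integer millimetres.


cube([6000, 100, 3000]);
translate([0, 3900, 0]) cube([6000, 100, 3000]);
translate([0, 100, 0]) cube([100, 3800, 3000]);
translate([5900, 100, 0]) cube([100, 3800, 3000]);
translate([3500, 100, 0]) cube([100, 1000, 3000]);
translate([3500, 2100, 0]) cube([100, 1800, 3000]);


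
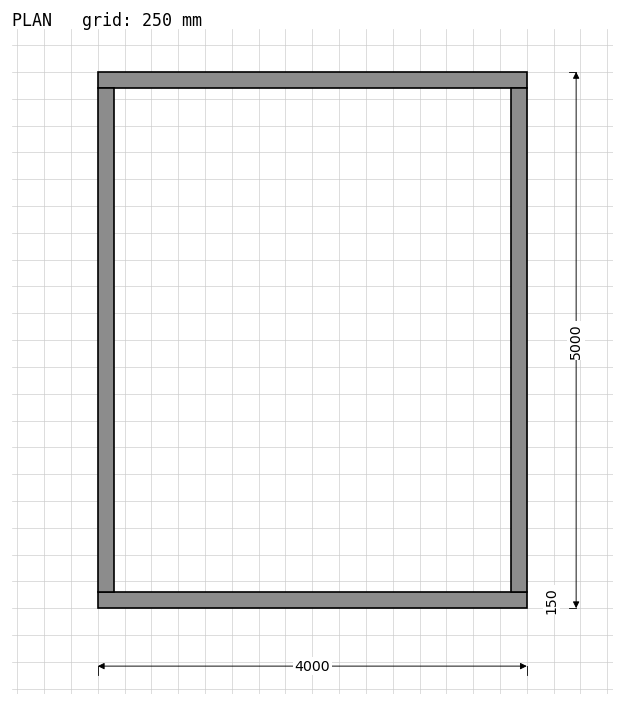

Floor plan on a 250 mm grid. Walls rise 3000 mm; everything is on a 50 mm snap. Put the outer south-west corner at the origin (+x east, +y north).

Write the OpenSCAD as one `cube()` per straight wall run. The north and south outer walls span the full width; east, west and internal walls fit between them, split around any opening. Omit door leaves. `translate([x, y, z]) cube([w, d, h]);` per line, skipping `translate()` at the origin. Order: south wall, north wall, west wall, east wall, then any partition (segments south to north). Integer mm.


cube([4000, 150, 3000]);
translate([0, 4850, 0]) cube([4000, 150, 3000]);
translate([0, 150, 0]) cube([150, 4700, 3000]);
translate([3850, 150, 0]) cube([150, 4700, 3000]);


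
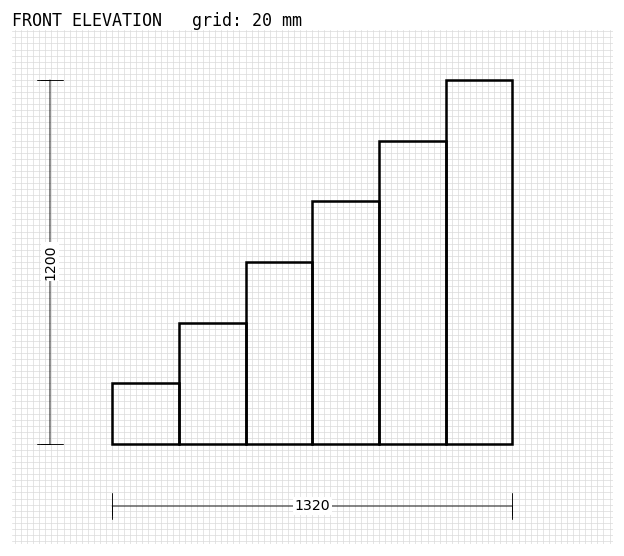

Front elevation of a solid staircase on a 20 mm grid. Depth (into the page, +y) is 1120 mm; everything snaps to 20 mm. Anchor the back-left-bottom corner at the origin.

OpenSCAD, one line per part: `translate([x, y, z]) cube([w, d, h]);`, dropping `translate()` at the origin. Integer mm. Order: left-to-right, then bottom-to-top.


cube([220, 1120, 200]);
translate([220, 0, 0]) cube([220, 1120, 400]);
translate([440, 0, 0]) cube([220, 1120, 600]);
translate([660, 0, 0]) cube([220, 1120, 800]);
translate([880, 0, 0]) cube([220, 1120, 1000]);
translate([1100, 0, 0]) cube([220, 1120, 1200]);


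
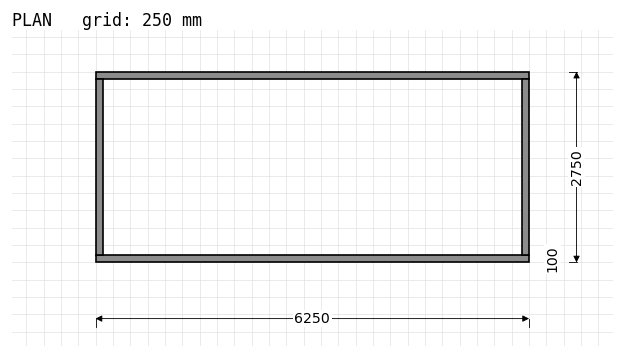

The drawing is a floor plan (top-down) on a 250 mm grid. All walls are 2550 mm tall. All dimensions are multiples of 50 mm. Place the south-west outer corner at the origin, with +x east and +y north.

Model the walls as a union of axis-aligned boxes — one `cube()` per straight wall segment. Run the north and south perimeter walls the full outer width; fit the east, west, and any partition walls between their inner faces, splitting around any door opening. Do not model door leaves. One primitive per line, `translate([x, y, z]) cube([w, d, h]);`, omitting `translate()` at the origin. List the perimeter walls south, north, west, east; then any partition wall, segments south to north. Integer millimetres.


cube([6250, 100, 2550]);
translate([0, 2650, 0]) cube([6250, 100, 2550]);
translate([0, 100, 0]) cube([100, 2550, 2550]);
translate([6150, 100, 0]) cube([100, 2550, 2550]);


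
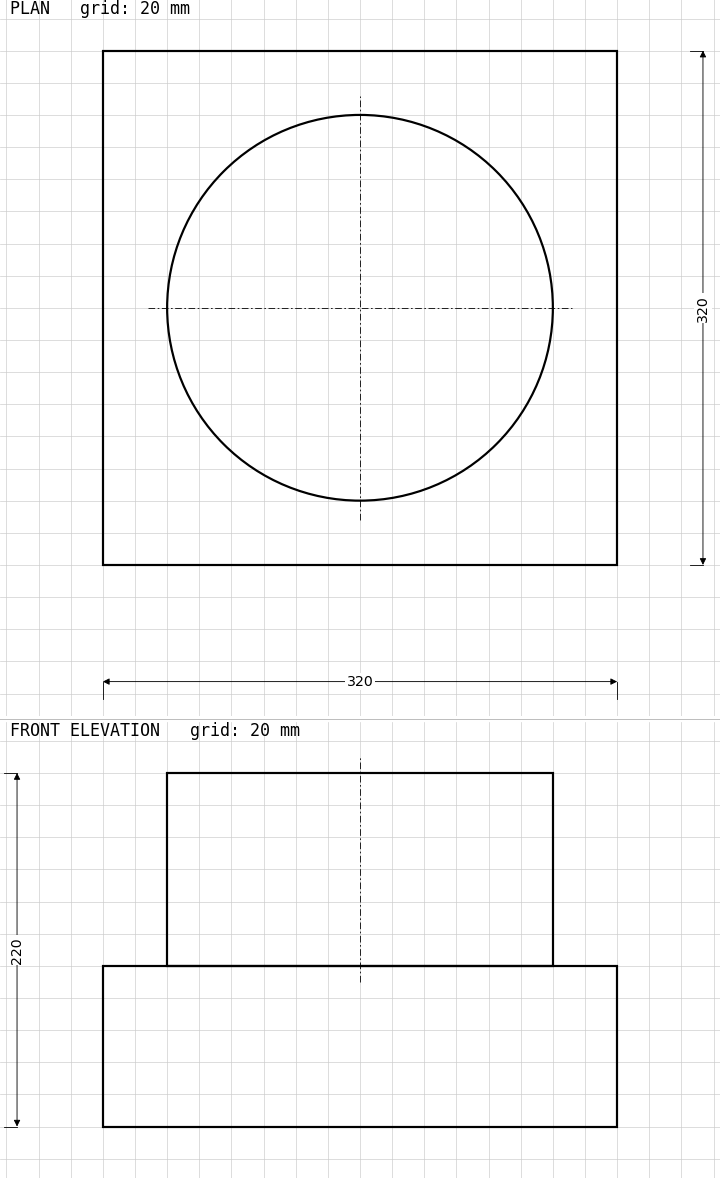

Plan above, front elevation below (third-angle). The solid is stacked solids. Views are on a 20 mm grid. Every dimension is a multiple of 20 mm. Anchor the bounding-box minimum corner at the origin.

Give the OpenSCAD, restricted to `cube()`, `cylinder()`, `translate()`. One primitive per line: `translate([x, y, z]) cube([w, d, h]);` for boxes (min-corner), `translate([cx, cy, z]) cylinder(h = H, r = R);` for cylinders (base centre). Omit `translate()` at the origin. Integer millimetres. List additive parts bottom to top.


cube([320, 320, 100]);
translate([160, 160, 100]) cylinder(h = 120, r = 120);
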